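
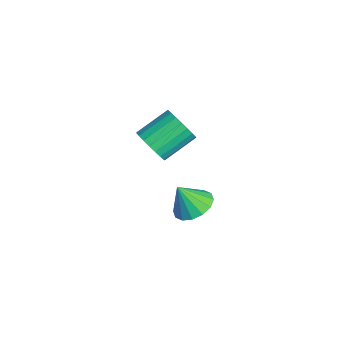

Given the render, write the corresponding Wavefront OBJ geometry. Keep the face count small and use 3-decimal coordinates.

v 1.59 2.165 1.958
v 2.339 2.561 1.687
v 1.9 3.971 2.53
v 1.15 3.575 2.802
v 2.103 2.65 1.416
v 1.664 4.059 2.259
v 1.778 2.654 1.239
v 1.339 4.064 2.082
v 1.42 2.574 1.186
v 0.981 3.984 2.03
v 1.092 2.424 1.267
v 0.653 3.833 2.11
v 0.85 2.229 1.468
v 0.411 3.638 2.311
v 0.736 2.022 1.753
v 0.296 3.432 2.596
v 0.769 1.841 2.074
v 0.33 3.25 2.917
v 0.944 1.715 2.374
v 0.505 3.125 3.218
v 1.231 1.668 2.603
v 0.792 3.077 3.447
v 1.58 1.706 2.721
v 1.141 3.116 3.564
v 1.93 1.824 2.706
v 1.491 3.233 3.55
v 2.222 2.001 2.563
v 1.783 3.41 3.406
v 2.404 2.206 2.314
v 1.965 3.615 3.158
v 2.446 2.404 2.005
v 2.007 3.814 2.848
v 1.05 4.096 -2.903
v 1.748 3.472 -3.157
v 0.91 3.424 -1.637
v 1.988 3.85 -2.929
v 1.977 4.293 -2.695
v 1.718 4.684 -2.516
v 1.28 4.918 -2.441
v 0.78 4.931 -2.489
v 0.353 4.721 -2.649
v 0.113 4.343 -2.876
v 0.124 3.899 -3.111
v 0.383 3.508 -3.29
v 0.821 3.275 -3.365
v 1.321 3.261 -3.316
f 2 1 5
f 2 5 3
f 3 5 6
f 3 6 4
f 5 1 7
f 5 7 6
f 6 7 8
f 6 8 4
f 7 1 9
f 7 9 8
f 8 9 10
f 8 10 4
f 9 1 11
f 9 11 10
f 10 11 12
f 10 12 4
f 11 1 13
f 11 13 12
f 12 13 14
f 12 14 4
f 13 1 15
f 13 15 14
f 14 15 16
f 14 16 4
f 15 1 17
f 15 17 16
f 16 17 18
f 16 18 4
f 17 1 19
f 17 19 18
f 18 19 20
f 18 20 4
f 19 1 21
f 19 21 20
f 20 21 22
f 20 22 4
f 21 1 23
f 21 23 22
f 22 23 24
f 22 24 4
f 23 1 25
f 23 25 24
f 24 25 26
f 24 26 4
f 25 1 27
f 25 27 26
f 26 27 28
f 26 28 4
f 27 1 29
f 27 29 28
f 28 29 30
f 28 30 4
f 29 1 31
f 29 31 30
f 30 31 32
f 30 32 4
f 31 1 2
f 31 2 32
f 32 2 3
f 32 3 4
f 34 33 36
f 34 36 35
f 36 33 37
f 36 37 35
f 37 33 38
f 37 38 35
f 38 33 39
f 38 39 35
f 39 33 40
f 39 40 35
f 40 33 41
f 40 41 35
f 41 33 42
f 41 42 35
f 42 33 43
f 42 43 35
f 43 33 44
f 43 44 35
f 44 33 45
f 44 45 35
f 45 33 46
f 45 46 35
f 46 33 34
f 46 34 35



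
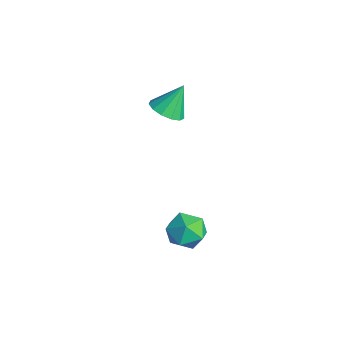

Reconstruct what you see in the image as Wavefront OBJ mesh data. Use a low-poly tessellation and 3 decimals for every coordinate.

v 0.057 -1.438 -1.892
v 0.692 -1.704 -2.297
v -0.692 -2.296 -2.503
v -0.057 -2.562 -2.908
v -0.116 -2.698 -2.123
v 0.348 -2.168 -1.745
v -0.348 -1.832 -3.055
v 0.116 -1.302 -2.677
v 0.442 -1.948 -3.016
v 0.585 -2.483 -2.44
v -0.585 -1.517 -2.36
v -0.442 -2.052 -1.784
v -2.84 -1.515 1.52
v -2.423 -1.05 1.252
v -2.92 -0.845 2.56
v -2.779 -0.944 1.156
v -3.154 -1.019 1.176
v -3.429 -1.252 1.305
v -3.518 -1.568 1.502
v -3.391 -1.868 1.705
v -3.09 -2.055 1.849
v -2.709 -2.071 1.888
v -2.37 -1.911 1.811
v -2.18 -1.624 1.641
v -2.2 -1.304 1.433
f 1 12 6
f 1 6 2
f 1 2 8
f 1 8 11
f 1 11 12
f 2 6 10
f 6 12 5
f 12 11 3
f 11 8 7
f 8 2 9
f 4 10 5
f 4 5 3
f 4 3 7
f 4 7 9
f 4 9 10
f 5 10 6
f 3 5 12
f 7 3 11
f 9 7 8
f 10 9 2
f 14 13 16
f 14 16 15
f 16 13 17
f 16 17 15
f 17 13 18
f 17 18 15
f 18 13 19
f 18 19 15
f 19 13 20
f 19 20 15
f 20 13 21
f 20 21 15
f 21 13 22
f 21 22 15
f 22 13 23
f 22 23 15
f 23 13 24
f 23 24 15
f 24 13 25
f 24 25 15
f 25 13 14
f 25 14 15



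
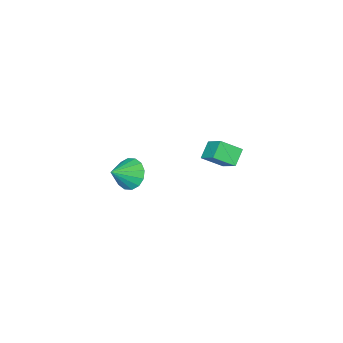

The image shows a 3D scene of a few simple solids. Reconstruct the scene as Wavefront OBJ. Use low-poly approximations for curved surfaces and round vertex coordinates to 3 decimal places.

v -3.562 -0.719 -3.61
v -4.431 -1.051 -2.884
v -3.227 0.588 -2.61
v -4.096 0.256 -1.884
v -2.644 -1.516 -2.876
v -3.513 -1.848 -2.15
v -2.309 -0.209 -1.876
v -3.178 -0.541 -1.15
v 3.238 -0.71 -0.382
v 3.786 -0.531 -1.211
v 4.502 -0.77 0.442
v 3.681 -0.058 -1.014
v 3.456 0.24 -0.648
v 3.174 0.283 -0.21
v 2.908 0.061 0.181
v 2.731 -0.368 0.422
v 2.689 -0.889 0.447
v 2.795 -1.361 0.251
v 3.019 -1.659 -0.116
v 3.302 -1.703 -0.553
v 3.568 -1.481 -0.945
v 3.745 -1.052 -1.185
f 2 4 1
f 5 2 1
f 1 4 3
f 3 5 1
f 2 8 4
f 6 2 5
f 6 8 2
f 4 8 3
f 7 5 3
f 3 8 7
f 7 6 5
f 8 6 7
f 10 9 12
f 10 12 11
f 12 9 13
f 12 13 11
f 13 9 14
f 13 14 11
f 14 9 15
f 14 15 11
f 15 9 16
f 15 16 11
f 16 9 17
f 16 17 11
f 17 9 18
f 17 18 11
f 18 9 19
f 18 19 11
f 19 9 20
f 19 20 11
f 20 9 21
f 20 21 11
f 21 9 22
f 21 22 11
f 22 9 10
f 22 10 11



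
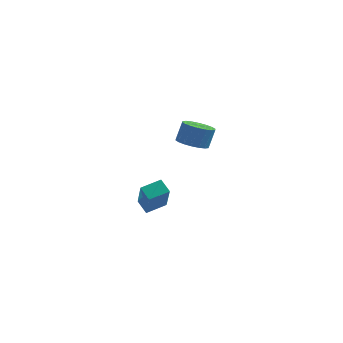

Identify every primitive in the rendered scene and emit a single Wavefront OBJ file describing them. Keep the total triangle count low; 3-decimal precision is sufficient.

v 1.319 3.249 -3.342
v 1.919 3.829 -3.73
v 2.181 4.31 -2.606
v 1.581 3.731 -2.218
v 1.569 4.041 -3.739
v 1.831 4.522 -2.615
v 1.169 4.096 -3.669
v 1.431 4.577 -2.546
v 0.799 3.983 -3.535
v 1.061 4.465 -2.411
v 0.532 3.725 -3.363
v 0.794 4.207 -2.239
v 0.421 3.373 -3.186
v 0.682 3.854 -2.062
v 0.488 2.996 -3.04
v 0.749 3.478 -1.916
v 0.719 2.67 -2.954
v 0.981 3.151 -1.83
v 1.069 2.458 -2.945
v 1.331 2.939 -1.821
v 1.469 2.403 -3.014
v 1.731 2.884 -1.891
v 1.839 2.515 -3.149
v 2.101 2.997 -2.025
v 2.106 2.773 -3.321
v 2.368 3.255 -2.197
v 2.218 3.126 -3.498
v 2.479 3.607 -2.374
v 2.151 3.502 -3.644
v 2.412 3.984 -2.52
v 0.242 -2.872 -4.812
v 0.651 -3.982 -3.016
v -0.306 -2.36 -4.37
v 0.104 -3.469 -2.575
v 1.116 -2.151 -4.565
v 1.526 -3.26 -2.77
v 0.569 -1.638 -4.124
v 0.978 -2.748 -2.328
f 2 1 5
f 2 5 3
f 3 5 6
f 3 6 4
f 5 1 7
f 5 7 6
f 6 7 8
f 6 8 4
f 7 1 9
f 7 9 8
f 8 9 10
f 8 10 4
f 9 1 11
f 9 11 10
f 10 11 12
f 10 12 4
f 11 1 13
f 11 13 12
f 12 13 14
f 12 14 4
f 13 1 15
f 13 15 14
f 14 15 16
f 14 16 4
f 15 1 17
f 15 17 16
f 16 17 18
f 16 18 4
f 17 1 19
f 17 19 18
f 18 19 20
f 18 20 4
f 19 1 21
f 19 21 20
f 20 21 22
f 20 22 4
f 21 1 23
f 21 23 22
f 22 23 24
f 22 24 4
f 23 1 25
f 23 25 24
f 24 25 26
f 24 26 4
f 25 1 27
f 25 27 26
f 26 27 28
f 26 28 4
f 27 1 29
f 27 29 28
f 28 29 30
f 28 30 4
f 29 1 2
f 29 2 30
f 30 2 3
f 30 3 4
f 32 34 31
f 35 32 31
f 31 34 33
f 33 35 31
f 32 38 34
f 36 32 35
f 36 38 32
f 34 38 33
f 37 35 33
f 33 38 37
f 37 36 35
f 38 36 37



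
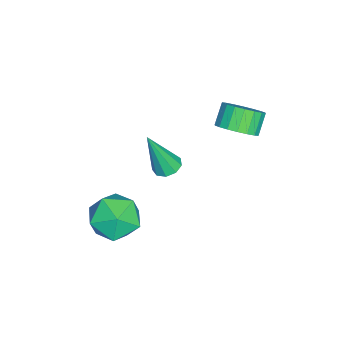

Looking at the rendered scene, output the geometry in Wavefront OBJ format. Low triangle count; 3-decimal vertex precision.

v -2.132 0.892 -0.09
v -1.578 1.413 0.353
v -2.294 1.529 1.112
v -2.848 1.008 0.67
v -1.776 1.667 0.128
v -2.491 1.782 0.888
v -2.044 1.766 -0.139
v -2.759 1.882 0.62
v -2.329 1.693 -0.397
v -3.045 1.809 0.363
v -2.576 1.461 -0.594
v -3.291 1.577 0.166
v -2.734 1.116 -0.691
v -3.45 1.232 0.068
v -2.774 0.727 -0.669
v -3.489 0.843 0.09
v -2.686 0.371 -0.532
v -3.402 0.487 0.227
v -2.489 0.118 -0.308
v -3.204 0.233 0.452
v -2.221 0.018 -0.04
v -2.936 0.134 0.719
v -1.935 0.091 0.217
v -2.651 0.207 0.977
v -1.689 0.323 0.414
v -2.404 0.439 1.174
v -1.53 0.668 0.512
v -2.246 0.784 1.271
v -1.491 1.057 0.49
v -2.206 1.173 1.249
v 0.106 -1.272 -0.625
v 0.693 -1.164 -0.691
v 0.454 -1.948 1.365
v 0.505 -0.83 -0.544
v 0.13 -0.703 -0.435
v -0.256 -0.841 -0.415
v -0.472 -1.181 -0.493
v -0.418 -1.563 -0.633
v -0.118 -1.809 -0.768
v 0.286 -1.803 -0.837
v 0.607 -1.548 -0.806
v 1.452 -2.239 -1.713
v 2.129 -1.799 -2.555
v 1.551 -3.941 -2.525
v 2.228 -3.501 -3.367
v 2.638 -3.596 -2.278
v 2.577 -2.544 -1.777
v 1.103 -3.196 -3.303
v 1.042 -2.144 -2.802
v 1.914 -2.39 -3.538
v 2.862 -2.637 -2.905
v 0.818 -3.103 -2.175
v 1.766 -3.35 -1.542
f 2 1 5
f 2 5 3
f 3 5 6
f 3 6 4
f 5 1 7
f 5 7 6
f 6 7 8
f 6 8 4
f 7 1 9
f 7 9 8
f 8 9 10
f 8 10 4
f 9 1 11
f 9 11 10
f 10 11 12
f 10 12 4
f 11 1 13
f 11 13 12
f 12 13 14
f 12 14 4
f 13 1 15
f 13 15 14
f 14 15 16
f 14 16 4
f 15 1 17
f 15 17 16
f 16 17 18
f 16 18 4
f 17 1 19
f 17 19 18
f 18 19 20
f 18 20 4
f 19 1 21
f 19 21 20
f 20 21 22
f 20 22 4
f 21 1 23
f 21 23 22
f 22 23 24
f 22 24 4
f 23 1 25
f 23 25 24
f 24 25 26
f 24 26 4
f 25 1 27
f 25 27 26
f 26 27 28
f 26 28 4
f 27 1 29
f 27 29 28
f 28 29 30
f 28 30 4
f 29 1 2
f 29 2 30
f 30 2 3
f 30 3 4
f 32 31 34
f 32 34 33
f 34 31 35
f 34 35 33
f 35 31 36
f 35 36 33
f 36 31 37
f 36 37 33
f 37 31 38
f 37 38 33
f 38 31 39
f 38 39 33
f 39 31 40
f 39 40 33
f 40 31 41
f 40 41 33
f 41 31 32
f 41 32 33
f 42 53 47
f 42 47 43
f 42 43 49
f 42 49 52
f 42 52 53
f 43 47 51
f 47 53 46
f 53 52 44
f 52 49 48
f 49 43 50
f 45 51 46
f 45 46 44
f 45 44 48
f 45 48 50
f 45 50 51
f 46 51 47
f 44 46 53
f 48 44 52
f 50 48 49
f 51 50 43



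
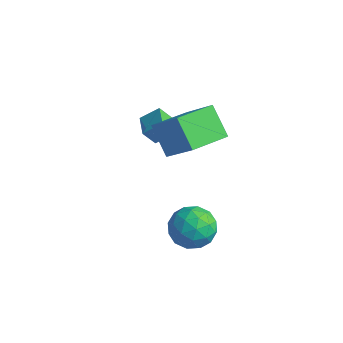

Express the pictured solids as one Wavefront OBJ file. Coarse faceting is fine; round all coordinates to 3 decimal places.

v -3.212 2.926 3.318
v -1.676 2.979 4.792
v -3.033 4.931 3.058
v -1.496 4.985 4.532
v -2.004 2.655 2.068
v -0.467 2.709 3.542
v -1.824 4.661 1.808
v -0.288 4.714 3.282
v 0.041 3.296 -0.937
v 0.959 2.696 -1.334
v -1.119 1.964 -1.606
v -0.201 1.364 -2.003
v -0.384 1.458 -0.854
v 0.333 2.281 -0.441
v -0.493 2.379 -2.499
v 0.224 3.202 -2.086
v 0.63 2.129 -2.3
v 0.697 1.56 -1.283
v -0.857 3.1 -1.657
v -0.79 2.531 -0.64
v 0.602 3.113 -1.077
v -0.762 1.547 -1.863
v -0.869 1.603 -1.188
v -0.329 1.249 -1.421
v 0.233 2.869 -0.552
v 0.773 2.516 -0.785
v -0.016 1.789 -0.503
v -0.933 2.144 -2.155
v -0.393 1.791 -2.388
v 0.169 3.411 -1.519
v 0.709 3.057 -1.752
v -0.144 2.871 -2.437
v 0.948 2.427 -1.878
v 0.266 1.644 -2.271
v 0.094 2.24 -2.563
v 0.516 2.724 -2.32
v 0.987 2.092 -1.28
v 0.306 1.309 -1.673
v 0.198 1.365 -0.998
v 0.619 1.849 -0.755
v 0.794 1.759 -1.847
v -0.466 3.351 -1.267
v -1.147 2.568 -1.66
v -0.779 2.811 -2.185
v -0.358 3.295 -1.942
v -0.426 3.016 -0.669
v -1.108 2.233 -1.062
v -0.676 1.936 -0.62
v -0.254 2.42 -0.377
v -0.954 2.901 -1.093
v -3.49 3.441 1.52
v -3.811 2.966 2.302
v -4.413 4.157 1.576
v -4.734 3.683 2.358
v -2.926 4.117 2.162
v -3.247 3.643 2.944
v -3.849 4.834 2.218
v -4.17 4.359 3
f 2 4 1
f 5 2 1
f 1 4 3
f 3 5 1
f 2 8 4
f 6 2 5
f 6 8 2
f 4 8 3
f 7 5 3
f 3 8 7
f 7 6 5
f 8 6 7
f 9 46 25
f 46 20 49
f 25 49 14
f 46 49 25
f 9 25 21
f 25 14 26
f 21 26 10
f 25 26 21
f 9 21 30
f 21 10 31
f 30 31 16
f 21 31 30
f 9 30 42
f 30 16 45
f 42 45 19
f 30 45 42
f 9 42 46
f 42 19 50
f 46 50 20
f 42 50 46
f 10 26 37
f 26 14 40
f 37 40 18
f 26 40 37
f 14 49 27
f 49 20 48
f 27 48 13
f 49 48 27
f 20 50 47
f 50 19 43
f 47 43 11
f 50 43 47
f 19 45 44
f 45 16 32
f 44 32 15
f 45 32 44
f 16 31 36
f 31 10 33
f 36 33 17
f 31 33 36
f 12 38 24
f 38 18 39
f 24 39 13
f 38 39 24
f 12 24 22
f 24 13 23
f 22 23 11
f 24 23 22
f 12 22 29
f 22 11 28
f 29 28 15
f 22 28 29
f 12 29 34
f 29 15 35
f 34 35 17
f 29 35 34
f 12 34 38
f 34 17 41
f 38 41 18
f 34 41 38
f 13 39 27
f 39 18 40
f 27 40 14
f 39 40 27
f 11 23 47
f 23 13 48
f 47 48 20
f 23 48 47
f 15 28 44
f 28 11 43
f 44 43 19
f 28 43 44
f 17 35 36
f 35 15 32
f 36 32 16
f 35 32 36
f 18 41 37
f 41 17 33
f 37 33 10
f 41 33 37
f 52 54 51
f 55 52 51
f 51 54 53
f 53 55 51
f 52 58 54
f 56 52 55
f 56 58 52
f 54 58 53
f 57 55 53
f 53 58 57
f 57 56 55
f 58 56 57



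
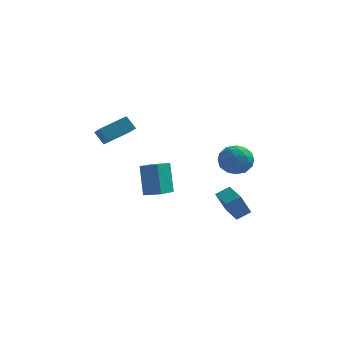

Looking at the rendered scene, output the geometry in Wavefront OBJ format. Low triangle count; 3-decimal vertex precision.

v -2.34 1.45 -2.248
v -2.661 2.196 -0.333
v -1.923 3.295 -2.897
v -2.244 4.041 -0.982
v -1.316 1.299 -2.018
v -1.637 2.045 -0.103
v -0.899 3.144 -2.667
v -1.22 3.89 -0.752
v -4.27 0.136 2.168
v -3.749 -1.047 2.95
v -4.838 0.393 2.937
v -4.317 -0.789 3.718
v -2.963 1.129 2.802
v -2.442 -0.053 3.583
v -3.531 1.387 3.57
v -3.01 0.204 4.352
v 2.496 -0.136 -2.229
v 1.981 -0.617 -0.86
v 3.226 0.281 -1.808
v 2.71 -0.2 -0.439
v 3.25 -1.32 -2.361
v 2.734 -1.801 -0.992
v 3.979 -0.903 -1.94
v 3.464 -1.384 -0.571
v 3.527 -1.933 2.681
v 4.149 -2.481 3.292
v 2.571 -3.279 2.448
v 3.193 -3.827 3.059
v 2.603 -3.083 3.459
v 3.194 -2.251 3.603
v 3.526 -3.509 2.137
v 4.117 -2.677 2.281
v 4.149 -3.455 2.956
v 3.579 -3.192 3.773
v 3.141 -2.568 1.967
v 2.571 -2.305 2.784
v 3.922 -2.089 3.007
v 2.798 -3.671 2.733
v 2.451 -3.234 2.968
v 2.817 -3.556 3.327
v 3.36 -1.954 3.19
v 3.726 -2.276 3.549
v 2.818 -2.63 3.647
v 2.994 -3.484 2.191
v 3.36 -3.806 2.55
v 3.903 -2.204 2.413
v 4.269 -2.526 2.772
v 3.902 -3.13 2.093
v 4.288 -2.984 3.169
v 3.726 -3.775 3.032
v 3.921 -3.588 2.49
v 4.268 -3.099 2.575
v 3.952 -2.829 3.649
v 3.391 -3.62 3.512
v 3.044 -3.183 3.747
v 3.391 -2.694 3.832
v 3.952 -3.401 3.451
v 3.329 -2.14 2.228
v 2.768 -2.931 2.091
v 3.329 -3.066 1.908
v 3.676 -2.577 1.993
v 2.994 -1.985 2.708
v 2.432 -2.776 2.571
v 2.452 -2.661 3.165
v 2.799 -2.172 3.25
v 2.768 -2.359 2.289
f 2 4 1
f 5 2 1
f 1 4 3
f 3 5 1
f 2 8 4
f 6 2 5
f 6 8 2
f 4 8 3
f 7 5 3
f 3 8 7
f 7 6 5
f 8 6 7
f 10 12 9
f 13 10 9
f 9 12 11
f 11 13 9
f 10 16 12
f 14 10 13
f 14 16 10
f 12 16 11
f 15 13 11
f 11 16 15
f 15 14 13
f 16 14 15
f 18 20 17
f 21 18 17
f 17 20 19
f 19 21 17
f 18 24 20
f 22 18 21
f 22 24 18
f 20 24 19
f 23 21 19
f 19 24 23
f 23 22 21
f 24 22 23
f 25 62 41
f 62 36 65
f 41 65 30
f 62 65 41
f 25 41 37
f 41 30 42
f 37 42 26
f 41 42 37
f 25 37 46
f 37 26 47
f 46 47 32
f 37 47 46
f 25 46 58
f 46 32 61
f 58 61 35
f 46 61 58
f 25 58 62
f 58 35 66
f 62 66 36
f 58 66 62
f 26 42 53
f 42 30 56
f 53 56 34
f 42 56 53
f 30 65 43
f 65 36 64
f 43 64 29
f 65 64 43
f 36 66 63
f 66 35 59
f 63 59 27
f 66 59 63
f 35 61 60
f 61 32 48
f 60 48 31
f 61 48 60
f 32 47 52
f 47 26 49
f 52 49 33
f 47 49 52
f 28 54 40
f 54 34 55
f 40 55 29
f 54 55 40
f 28 40 38
f 40 29 39
f 38 39 27
f 40 39 38
f 28 38 45
f 38 27 44
f 45 44 31
f 38 44 45
f 28 45 50
f 45 31 51
f 50 51 33
f 45 51 50
f 28 50 54
f 50 33 57
f 54 57 34
f 50 57 54
f 29 55 43
f 55 34 56
f 43 56 30
f 55 56 43
f 27 39 63
f 39 29 64
f 63 64 36
f 39 64 63
f 31 44 60
f 44 27 59
f 60 59 35
f 44 59 60
f 33 51 52
f 51 31 48
f 52 48 32
f 51 48 52
f 34 57 53
f 57 33 49
f 53 49 26
f 57 49 53



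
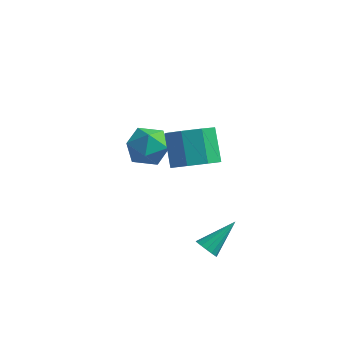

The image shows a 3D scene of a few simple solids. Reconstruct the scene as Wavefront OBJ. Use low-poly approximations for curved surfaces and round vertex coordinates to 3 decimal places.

v 3.302 -2.989 -0.959
v 3.596 -2.836 -1.347
v 3.938 -1.831 -0.021
v 3.374 -2.695 -1.37
v 3.132 -2.633 -1.283
v 2.936 -2.667 -1.109
v 2.839 -2.786 -0.895
v 2.865 -2.96 -0.698
v 3.009 -3.142 -0.571
v 3.231 -3.283 -0.548
v 3.472 -3.344 -0.636
v 3.668 -3.311 -0.81
v 3.766 -3.191 -1.023
v 3.74 -3.017 -1.22
v -1.473 0.015 1.238
v -0.903 0.816 1.339
v -0.237 -0.916 1.641
v 0.333 -0.115 1.742
v -0.399 -0.284 2.384
v -1.163 0.291 2.135
v 0.023 -0.391 0.845
v -0.741 0.184 0.596
v 0.022 0.565 1.096
v -0.239 0.631 2.047
v -0.901 -0.731 0.933
v -1.162 -0.665 1.884
v 2.547 -2.33 3.105
v 3.444 -2.077 3.406
v 2.831 -1.316 4.596
v 1.933 -1.57 4.295
v 3.148 -1.576 2.933
v 2.535 -0.815 4.123
v 2.5 -1.517 2.561
v 1.886 -0.756 3.751
v 1.879 -1.934 2.507
v 1.265 -1.173 3.698
v 1.649 -2.584 2.804
v 1.036 -1.823 3.994
v 1.945 -3.085 3.277
v 1.332 -2.324 4.467
v 2.594 -3.144 3.649
v 1.98 -2.383 4.839
v 3.215 -2.727 3.702
v 2.601 -1.966 4.893
f 2 1 4
f 2 4 3
f 4 1 5
f 4 5 3
f 5 1 6
f 5 6 3
f 6 1 7
f 6 7 3
f 7 1 8
f 7 8 3
f 8 1 9
f 8 9 3
f 9 1 10
f 9 10 3
f 10 1 11
f 10 11 3
f 11 1 12
f 11 12 3
f 12 1 13
f 12 13 3
f 13 1 14
f 13 14 3
f 14 1 2
f 14 2 3
f 15 26 20
f 15 20 16
f 15 16 22
f 15 22 25
f 15 25 26
f 16 20 24
f 20 26 19
f 26 25 17
f 25 22 21
f 22 16 23
f 18 24 19
f 18 19 17
f 18 17 21
f 18 21 23
f 18 23 24
f 19 24 20
f 17 19 26
f 21 17 25
f 23 21 22
f 24 23 16
f 28 27 31
f 28 31 29
f 29 31 32
f 29 32 30
f 31 27 33
f 31 33 32
f 32 33 34
f 32 34 30
f 33 27 35
f 33 35 34
f 34 35 36
f 34 36 30
f 35 27 37
f 35 37 36
f 36 37 38
f 36 38 30
f 37 27 39
f 37 39 38
f 38 39 40
f 38 40 30
f 39 27 41
f 39 41 40
f 40 41 42
f 40 42 30
f 41 27 43
f 41 43 42
f 42 43 44
f 42 44 30
f 43 27 28
f 43 28 44
f 44 28 29
f 44 29 30



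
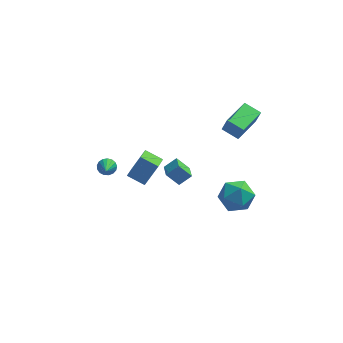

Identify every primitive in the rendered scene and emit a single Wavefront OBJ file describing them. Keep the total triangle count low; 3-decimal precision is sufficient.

v -0.021 0.571 -0.315
v 0.621 0.806 0.224
v -0.157 1.387 -0.51
v 0.485 1.622 0.029
v 0.655 0.498 -1.089
v 1.297 0.733 -0.55
v 0.519 1.314 -1.284
v 1.161 1.549 -0.745
v 2.643 0.587 -2.173
v 3.29 1.413 -2.102
v 3.93 -0.453 -1.778
v 4.577 0.373 -1.707
v 3.818 0.237 -0.992
v 3.022 0.88 -1.237
v 4.198 0.08 -2.643
v 3.402 0.723 -2.888
v 4.25 1.1 -2.393
v 4.015 1.197 -1.373
v 3.205 -0.237 -2.507
v 2.97 -0.14 -1.487
v -1.871 -1.457 1.757
v -1.198 -1.239 3.114
v -1.674 -0.683 1.534
v -1.001 -0.464 2.891
v -0.979 -1.796 1.369
v -0.306 -1.577 2.726
v -0.782 -1.021 1.146
v -0.109 -0.803 2.503
v -3.291 3.587 -2.988
v -2.753 3.62 -2.955
v -3.269 2.673 -2.412
v -2.836 3.749 -2.747
v -3.023 3.841 -2.594
v -3.271 3.875 -2.531
v -3.524 3.842 -2.573
v -3.724 3.751 -2.71
v -3.824 3.623 -2.91
v -3.803 3.486 -3.128
v -3.664 3.372 -3.314
v -3.44 3.308 -3.425
v -3.181 3.307 -3.436
v -2.948 3.371 -3.344
v -2.794 3.484 -3.171
v 2.778 2.377 1.863
v 3.039 2.29 2.73
v 3.67 3.983 1.755
v 3.931 3.896 2.623
v 3.629 1.884 1.557
v 3.89 1.797 2.425
v 4.521 3.49 1.45
v 4.782 3.403 2.317
f 2 4 1
f 5 2 1
f 1 4 3
f 3 5 1
f 2 8 4
f 6 2 5
f 6 8 2
f 4 8 3
f 7 5 3
f 3 8 7
f 7 6 5
f 8 6 7
f 9 20 14
f 9 14 10
f 9 10 16
f 9 16 19
f 9 19 20
f 10 14 18
f 14 20 13
f 20 19 11
f 19 16 15
f 16 10 17
f 12 18 13
f 12 13 11
f 12 11 15
f 12 15 17
f 12 17 18
f 13 18 14
f 11 13 20
f 15 11 19
f 17 15 16
f 18 17 10
f 22 24 21
f 25 22 21
f 21 24 23
f 23 25 21
f 22 28 24
f 26 22 25
f 26 28 22
f 24 28 23
f 27 25 23
f 23 28 27
f 27 26 25
f 28 26 27
f 30 29 32
f 30 32 31
f 32 29 33
f 32 33 31
f 33 29 34
f 33 34 31
f 34 29 35
f 34 35 31
f 35 29 36
f 35 36 31
f 36 29 37
f 36 37 31
f 37 29 38
f 37 38 31
f 38 29 39
f 38 39 31
f 39 29 40
f 39 40 31
f 40 29 41
f 40 41 31
f 41 29 42
f 41 42 31
f 42 29 43
f 42 43 31
f 43 29 30
f 43 30 31
f 45 47 44
f 48 45 44
f 44 47 46
f 46 48 44
f 45 51 47
f 49 45 48
f 49 51 45
f 47 51 46
f 50 48 46
f 46 51 50
f 50 49 48
f 51 49 50



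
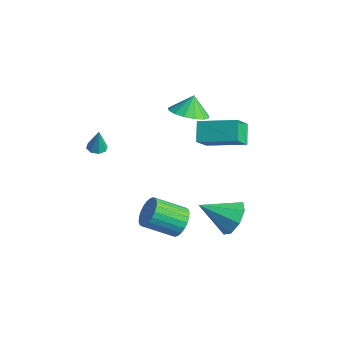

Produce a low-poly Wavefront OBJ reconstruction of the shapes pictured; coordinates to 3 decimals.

v 0.584 1.116 1.986
v -0.155 1.719 2.762
v 0.228 2.026 0.941
v -0.51 2.629 1.718
v 2.21 2.391 2.542
v 1.472 2.994 3.319
v 1.855 3.301 1.498
v 1.116 3.904 2.274
v -1.069 1.906 2.676
v -0.022 2.083 2.802
v -1.271 2.394 3.664
v -0.213 2.533 2.541
v -0.634 2.814 2.316
v -1.171 2.852 2.187
v -1.681 2.637 2.19
v -2.027 2.225 2.323
v -2.117 1.728 2.55
v -1.926 1.279 2.812
v -1.505 0.997 3.037
v -0.967 0.959 3.165
v -0.457 1.175 3.163
v -0.111 1.586 3.03
v 2.071 2.36 -3.801
v 2.975 2.025 -3.315
v 0.989 0.98 -2.739
v 2.602 2.636 -2.902
v 1.918 3.085 -3.015
v 1.323 3.11 -3.589
v 1.167 2.695 -4.287
v 1.54 2.084 -4.7
v 2.225 1.635 -4.586
v 2.819 1.61 -4.013
v 0.754 0.012 -3.766
v 0.992 0.4 -2.989
v 0.085 -0.944 -2.038
v -0.154 -1.332 -2.814
v 0.686 0.56 -3.055
v -0.221 -0.784 -2.104
v 0.391 0.637 -3.229
v -0.516 -0.707 -2.278
v 0.151 0.618 -3.484
v -0.757 -0.726 -2.533
v 0.002 0.507 -3.782
v -0.905 -0.837 -2.831
v -0.032 0.321 -4.078
v -0.939 -1.023 -3.127
v 0.054 0.088 -4.326
v -0.853 -1.256 -3.375
v 0.246 -0.157 -4.489
v -0.661 -1.501 -3.538
v 0.515 -0.376 -4.542
v -0.392 -1.72 -3.591
v 0.821 -0.536 -4.476
v -0.086 -1.88 -3.525
v 1.116 -0.613 -4.302
v 0.209 -1.957 -3.351
v 1.357 -0.594 -4.047
v 0.449 -1.938 -3.096
v 1.505 -0.483 -3.749
v 0.598 -1.827 -2.798
v 1.539 -0.297 -3.453
v 0.632 -1.641 -2.502
v 1.453 -0.064 -3.205
v 0.546 -1.408 -2.254
v 1.261 0.181 -3.042
v 0.354 -1.163 -2.091
v -3.364 -2.1 0.445
v -2.872 -2.318 0.399
v -3.216 -2.04 1.755
v -2.865 -1.905 0.379
v -3.15 -1.606 0.398
v -3.561 -1.597 0.444
v -3.856 -1.882 0.491
v -3.864 -2.295 0.51
v -3.579 -2.593 0.492
v -3.168 -2.603 0.446
f 2 4 1
f 5 2 1
f 1 4 3
f 3 5 1
f 2 8 4
f 6 2 5
f 6 8 2
f 4 8 3
f 7 5 3
f 3 8 7
f 7 6 5
f 8 6 7
f 10 9 12
f 10 12 11
f 12 9 13
f 12 13 11
f 13 9 14
f 13 14 11
f 14 9 15
f 14 15 11
f 15 9 16
f 15 16 11
f 16 9 17
f 16 17 11
f 17 9 18
f 17 18 11
f 18 9 19
f 18 19 11
f 19 9 20
f 19 20 11
f 20 9 21
f 20 21 11
f 21 9 22
f 21 22 11
f 22 9 10
f 22 10 11
f 24 23 26
f 24 26 25
f 26 23 27
f 26 27 25
f 27 23 28
f 27 28 25
f 28 23 29
f 28 29 25
f 29 23 30
f 29 30 25
f 30 23 31
f 30 31 25
f 31 23 32
f 31 32 25
f 32 23 24
f 32 24 25
f 34 33 37
f 34 37 35
f 35 37 38
f 35 38 36
f 37 33 39
f 37 39 38
f 38 39 40
f 38 40 36
f 39 33 41
f 39 41 40
f 40 41 42
f 40 42 36
f 41 33 43
f 41 43 42
f 42 43 44
f 42 44 36
f 43 33 45
f 43 45 44
f 44 45 46
f 44 46 36
f 45 33 47
f 45 47 46
f 46 47 48
f 46 48 36
f 47 33 49
f 47 49 48
f 48 49 50
f 48 50 36
f 49 33 51
f 49 51 50
f 50 51 52
f 50 52 36
f 51 33 53
f 51 53 52
f 52 53 54
f 52 54 36
f 53 33 55
f 53 55 54
f 54 55 56
f 54 56 36
f 55 33 57
f 55 57 56
f 56 57 58
f 56 58 36
f 57 33 59
f 57 59 58
f 58 59 60
f 58 60 36
f 59 33 61
f 59 61 60
f 60 61 62
f 60 62 36
f 61 33 63
f 61 63 62
f 62 63 64
f 62 64 36
f 63 33 65
f 63 65 64
f 64 65 66
f 64 66 36
f 65 33 34
f 65 34 66
f 66 34 35
f 66 35 36
f 68 67 70
f 68 70 69
f 70 67 71
f 70 71 69
f 71 67 72
f 71 72 69
f 72 67 73
f 72 73 69
f 73 67 74
f 73 74 69
f 74 67 75
f 74 75 69
f 75 67 76
f 75 76 69
f 76 67 68
f 76 68 69



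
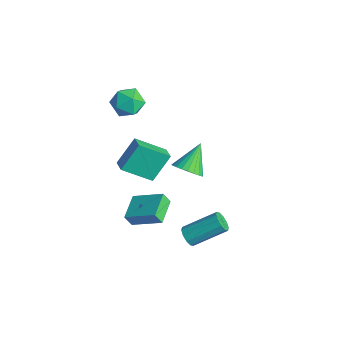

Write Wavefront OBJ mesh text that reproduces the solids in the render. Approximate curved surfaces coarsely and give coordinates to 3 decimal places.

v -2.144 -2.675 -0.696
v -2.309 -1.456 0.765
v -1.413 -1.115 -1.915
v -1.578 0.104 -0.455
v -1.322 -2.864 -0.445
v -1.487 -1.645 1.015
v -0.591 -1.304 -1.665
v -0.756 -0.085 -0.204
v 3.417 -1.443 -2.83
v 3.633 -1.178 -3.371
v 4.318 0.549 -2.25
v 4.103 0.283 -1.71
v 3.258 -1.063 -3.32
v 3.944 0.664 -2.199
v 2.944 -1.093 -3.081
v 3.63 0.634 -1.96
v 2.811 -1.257 -2.747
v 3.496 0.47 -1.626
v 2.909 -1.492 -2.444
v 3.595 0.235 -1.323
v 3.202 -1.709 -2.29
v 3.887 0.018 -1.169
v 3.576 -1.824 -2.341
v 4.262 -0.097 -1.22
v 3.89 -1.794 -2.58
v 4.576 -0.067 -1.459
v 4.024 -1.63 -2.914
v 4.709 0.097 -1.793
v 3.925 -1.395 -3.217
v 4.611 0.332 -2.096
v 0.085 -3.018 -4.226
v -0.118 -3.358 -3.508
v -1.04 -1.862 -3.997
v -1.244 -2.202 -3.279
v 1.444 -1.878 -3.301
v 1.24 -2.218 -2.583
v 0.318 -0.722 -3.072
v 0.115 -1.062 -2.354
v -1.638 1.478 -3.28
v -1.04 1.162 -2.599
v -2.362 2.782 -2.04
v -0.833 1.43 -2.76
v -0.748 1.705 -2.999
v -0.799 1.946 -3.282
v -0.978 2.115 -3.564
v -1.257 2.188 -3.803
v -1.594 2.152 -3.963
v -1.938 2.014 -4.018
v -2.236 1.794 -3.962
v -2.443 1.526 -3.801
v -2.527 1.251 -3.561
v -2.476 1.011 -3.279
v -2.297 0.841 -2.997
v -2.018 0.769 -2.757
v -1.681 0.804 -2.598
v -1.338 0.943 -2.542
v -4.347 -1.133 3.195
v -3.745 -0.406 2.731
v -2.995 -2.154 3.349
v -2.393 -1.427 2.885
v -2.781 -1.254 3.847
v -3.616 -0.623 3.752
v -3.124 -1.937 2.328
v -3.959 -1.306 2.233
v -2.989 -0.903 2.196
v -2.777 -0.481 3.135
v -3.963 -2.079 2.945
v -3.751 -1.657 3.884
f 2 4 1
f 5 2 1
f 1 4 3
f 3 5 1
f 2 8 4
f 6 2 5
f 6 8 2
f 4 8 3
f 7 5 3
f 3 8 7
f 7 6 5
f 8 6 7
f 10 9 13
f 10 13 11
f 11 13 14
f 11 14 12
f 13 9 15
f 13 15 14
f 14 15 16
f 14 16 12
f 15 9 17
f 15 17 16
f 16 17 18
f 16 18 12
f 17 9 19
f 17 19 18
f 18 19 20
f 18 20 12
f 19 9 21
f 19 21 20
f 20 21 22
f 20 22 12
f 21 9 23
f 21 23 22
f 22 23 24
f 22 24 12
f 23 9 25
f 23 25 24
f 24 25 26
f 24 26 12
f 25 9 27
f 25 27 26
f 26 27 28
f 26 28 12
f 27 9 29
f 27 29 28
f 28 29 30
f 28 30 12
f 29 9 10
f 29 10 30
f 30 10 11
f 30 11 12
f 32 34 31
f 35 32 31
f 31 34 33
f 33 35 31
f 32 38 34
f 36 32 35
f 36 38 32
f 34 38 33
f 37 35 33
f 33 38 37
f 37 36 35
f 38 36 37
f 40 39 42
f 40 42 41
f 42 39 43
f 42 43 41
f 43 39 44
f 43 44 41
f 44 39 45
f 44 45 41
f 45 39 46
f 45 46 41
f 46 39 47
f 46 47 41
f 47 39 48
f 47 48 41
f 48 39 49
f 48 49 41
f 49 39 50
f 49 50 41
f 50 39 51
f 50 51 41
f 51 39 52
f 51 52 41
f 52 39 53
f 52 53 41
f 53 39 54
f 53 54 41
f 54 39 55
f 54 55 41
f 55 39 56
f 55 56 41
f 56 39 40
f 56 40 41
f 57 68 62
f 57 62 58
f 57 58 64
f 57 64 67
f 57 67 68
f 58 62 66
f 62 68 61
f 68 67 59
f 67 64 63
f 64 58 65
f 60 66 61
f 60 61 59
f 60 59 63
f 60 63 65
f 60 65 66
f 61 66 62
f 59 61 68
f 63 59 67
f 65 63 64
f 66 65 58



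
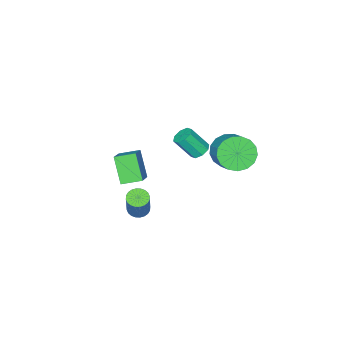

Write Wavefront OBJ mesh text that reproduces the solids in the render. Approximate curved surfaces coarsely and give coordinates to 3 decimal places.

v 0.847 -1.14 -4.273
v 1.16 -0.732 -4.519
v 1.685 -0.251 -3.053
v 1.373 -0.66 -2.807
v 0.967 -0.625 -4.485
v 1.493 -0.144 -3.019
v 0.757 -0.597 -4.419
v 1.282 -0.116 -2.953
v 0.56 -0.651 -4.331
v 1.086 -0.171 -2.864
v 0.407 -0.78 -4.234
v 0.933 -0.299 -2.767
v 0.321 -0.964 -4.142
v 0.847 -0.483 -2.676
v 0.315 -1.175 -4.071
v 0.841 -0.694 -2.605
v 0.39 -1.38 -4.031
v 0.916 -0.899 -2.565
v 0.535 -1.549 -4.027
v 1.06 -1.068 -2.561
v 0.727 -1.656 -4.061
v 1.253 -1.175 -2.595
v 0.938 -1.684 -4.127
v 1.463 -1.203 -2.661
v 1.134 -1.629 -4.216
v 1.66 -1.149 -2.749
v 1.287 -1.501 -4.313
v 1.813 -1.02 -2.846
v 1.373 -1.317 -4.404
v 1.899 -0.836 -2.938
v 1.379 -1.106 -4.475
v 1.905 -0.625 -3.009
v 1.304 -0.901 -4.515
v 1.83 -0.42 -3.049
v -0.676 -2.012 -3.357
v -1.093 -2.868 -2.047
v 0.333 -1.341 -2.598
v -0.084 -2.197 -1.288
v 0.044 -2.783 -3.632
v -0.373 -3.639 -2.322
v 1.053 -2.112 -2.873
v 0.636 -2.968 -1.563
v -0.125 1.943 1.285
v 0.181 2.373 1.398
v 0.691 1.728 2.469
v 0.385 1.297 2.355
v -0.189 2.388 1.584
v 0.322 1.743 2.654
v -0.521 2.142 1.594
v -0.01 1.497 2.664
v -0.621 1.779 1.423
v -0.111 1.134 2.493
v -0.431 1.512 1.171
v 0.079 0.867 2.242
v -0.062 1.497 0.986
v 0.449 0.852 2.056
v 0.27 1.743 0.976
v 0.781 1.098 2.046
v 0.371 2.106 1.147
v 0.881 1.461 2.217
v -1.511 2.546 0.766
v -1.134 2.936 -0.038
v -0.451 3.984 0.79
v -0.829 3.594 1.594
v -1.538 3.159 0.014
v -0.856 4.206 0.843
v -1.936 3.241 0.238
v -1.254 4.288 1.067
v -2.237 3.164 0.583
v -1.554 4.211 1.412
v -2.372 2.945 0.97
v -1.689 3.992 1.799
v -2.309 2.635 1.31
v -1.626 3.683 2.139
v -2.064 2.305 1.526
v -1.381 3.352 2.354
v -1.692 2.03 1.567
v -1.009 3.077 2.396
v -1.279 1.873 1.424
v -0.596 2.921 2.253
v -0.919 1.871 1.131
v -0.236 2.918 1.96
v -0.695 2.023 0.754
v -0.012 3.071 1.583
v -0.658 2.295 0.38
v 0.025 3.343 1.208
v -0.816 2.625 0.094
v -0.133 3.672 0.922
f 2 1 5
f 2 5 3
f 3 5 6
f 3 6 4
f 5 1 7
f 5 7 6
f 6 7 8
f 6 8 4
f 7 1 9
f 7 9 8
f 8 9 10
f 8 10 4
f 9 1 11
f 9 11 10
f 10 11 12
f 10 12 4
f 11 1 13
f 11 13 12
f 12 13 14
f 12 14 4
f 13 1 15
f 13 15 14
f 14 15 16
f 14 16 4
f 15 1 17
f 15 17 16
f 16 17 18
f 16 18 4
f 17 1 19
f 17 19 18
f 18 19 20
f 18 20 4
f 19 1 21
f 19 21 20
f 20 21 22
f 20 22 4
f 21 1 23
f 21 23 22
f 22 23 24
f 22 24 4
f 23 1 25
f 23 25 24
f 24 25 26
f 24 26 4
f 25 1 27
f 25 27 26
f 26 27 28
f 26 28 4
f 27 1 29
f 27 29 28
f 28 29 30
f 28 30 4
f 29 1 31
f 29 31 30
f 30 31 32
f 30 32 4
f 31 1 33
f 31 33 32
f 32 33 34
f 32 34 4
f 33 1 2
f 33 2 34
f 34 2 3
f 34 3 4
f 36 38 35
f 39 36 35
f 35 38 37
f 37 39 35
f 36 42 38
f 40 36 39
f 40 42 36
f 38 42 37
f 41 39 37
f 37 42 41
f 41 40 39
f 42 40 41
f 44 43 47
f 44 47 45
f 45 47 48
f 45 48 46
f 47 43 49
f 47 49 48
f 48 49 50
f 48 50 46
f 49 43 51
f 49 51 50
f 50 51 52
f 50 52 46
f 51 43 53
f 51 53 52
f 52 53 54
f 52 54 46
f 53 43 55
f 53 55 54
f 54 55 56
f 54 56 46
f 55 43 57
f 55 57 56
f 56 57 58
f 56 58 46
f 57 43 59
f 57 59 58
f 58 59 60
f 58 60 46
f 59 43 44
f 59 44 60
f 60 44 45
f 60 45 46
f 62 61 65
f 62 65 63
f 63 65 66
f 63 66 64
f 65 61 67
f 65 67 66
f 66 67 68
f 66 68 64
f 67 61 69
f 67 69 68
f 68 69 70
f 68 70 64
f 69 61 71
f 69 71 70
f 70 71 72
f 70 72 64
f 71 61 73
f 71 73 72
f 72 73 74
f 72 74 64
f 73 61 75
f 73 75 74
f 74 75 76
f 74 76 64
f 75 61 77
f 75 77 76
f 76 77 78
f 76 78 64
f 77 61 79
f 77 79 78
f 78 79 80
f 78 80 64
f 79 61 81
f 79 81 80
f 80 81 82
f 80 82 64
f 81 61 83
f 81 83 82
f 82 83 84
f 82 84 64
f 83 61 85
f 83 85 84
f 84 85 86
f 84 86 64
f 85 61 87
f 85 87 86
f 86 87 88
f 86 88 64
f 87 61 62
f 87 62 88
f 88 62 63
f 88 63 64



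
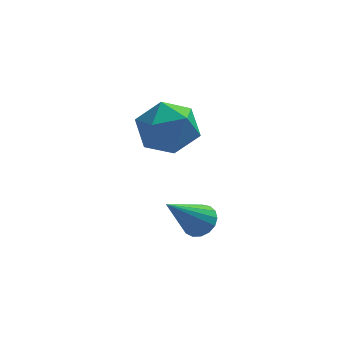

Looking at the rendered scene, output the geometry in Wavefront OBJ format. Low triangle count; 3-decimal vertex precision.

v 0.461 3.685 2.708
v 0.758 4.129 3.489
v 1.122 2.391 3.191
v 1.419 2.835 3.972
v 0.497 2.663 3.848
v 0.088 3.463 3.549
v 1.792 3.057 3.131
v 1.383 3.857 2.832
v 1.581 3.741 3.75
v 0.781 3.497 4.193
v 1.099 3.023 2.487
v 0.299 2.779 2.93
v 1.74 2.492 0.143
v 2.034 2.764 0.519
v 0.82 1.808 1.357
v 1.837 2.929 0.463
v 1.617 2.994 0.333
v 1.426 2.943 0.159
v 1.306 2.79 -0.018
v 1.286 2.568 -0.158
v 1.37 2.329 -0.23
v 1.538 2.127 -0.216
v 1.753 2.009 -0.119
v 1.965 2.002 0.037
v 2.125 2.107 0.217
v 2.197 2.3 0.381
v 2.164 2.537 0.49
f 1 12 6
f 1 6 2
f 1 2 8
f 1 8 11
f 1 11 12
f 2 6 10
f 6 12 5
f 12 11 3
f 11 8 7
f 8 2 9
f 4 10 5
f 4 5 3
f 4 3 7
f 4 7 9
f 4 9 10
f 5 10 6
f 3 5 12
f 7 3 11
f 9 7 8
f 10 9 2
f 14 13 16
f 14 16 15
f 16 13 17
f 16 17 15
f 17 13 18
f 17 18 15
f 18 13 19
f 18 19 15
f 19 13 20
f 19 20 15
f 20 13 21
f 20 21 15
f 21 13 22
f 21 22 15
f 22 13 23
f 22 23 15
f 23 13 24
f 23 24 15
f 24 13 25
f 24 25 15
f 25 13 26
f 25 26 15
f 26 13 27
f 26 27 15
f 27 13 14
f 27 14 15



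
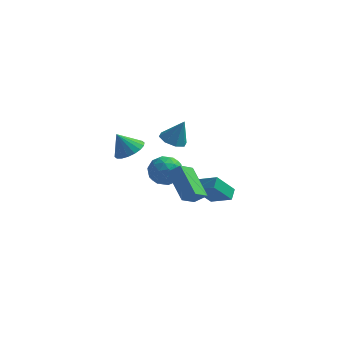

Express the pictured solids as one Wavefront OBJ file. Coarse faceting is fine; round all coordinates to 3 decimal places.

v 2.793 -3.262 1.561
v 3.504 -3.118 2.111
v 3.124 -2.124 0.835
v 3.835 -1.98 1.385
v 4.045 -4.46 0.255
v 4.756 -4.316 0.805
v 4.376 -3.322 -0.471
v 5.087 -3.178 0.079
v 3.65 1.914 -3.54
v 2.867 1.015 -2.191
v 3.603 2.624 -3.095
v 2.82 1.726 -1.746
v 4.98 1.634 -2.954
v 4.197 0.736 -1.605
v 4.933 2.345 -2.509
v 4.15 1.446 -1.16
v -0.127 4.86 -2.189
v 0.723 4.833 -2.941
v -0.423 3.067 -2.459
v 0.427 3.04 -3.211
v 0.649 3.197 -2.108
v 0.832 4.305 -1.942
v -0.532 3.595 -3.458
v -0.349 4.703 -3.292
v 0.473 4.051 -3.726
v 1.203 3.805 -2.891
v -0.903 4.095 -2.509
v -0.173 3.849 -1.674
v 0.324 5.004 -2.542
v -0.024 2.896 -2.858
v 0.107 2.988 -2.21
v 0.606 2.972 -2.652
v 0.388 4.694 -1.954
v 0.888 4.678 -2.396
v 0.844 3.716 -1.907
v -0.588 3.222 -3.004
v -0.088 3.206 -3.446
v -0.306 4.928 -2.748
v 0.193 4.912 -3.19
v -0.544 4.184 -3.493
v 0.677 4.528 -3.445
v 0.503 3.474 -3.603
v -0.061 3.8 -3.749
v 0.046 4.452 -3.651
v 1.106 4.384 -2.954
v 0.932 3.33 -3.113
v 1.062 3.422 -2.465
v 1.17 4.074 -2.367
v 0.959 3.924 -3.415
v -0.632 4.57 -2.287
v -0.806 3.516 -2.446
v -0.87 3.826 -3.033
v -0.762 4.478 -2.935
v -0.203 4.426 -1.797
v -0.377 3.372 -1.955
v 0.254 3.448 -1.749
v 0.361 4.1 -1.651
v -0.659 3.976 -1.985
v 0.308 -2.399 2.411
v 1.097 -2.806 2.775
v -0.368 -2.621 3.629
v 1.147 -2.394 2.878
v 1.03 -1.983 2.888
v 0.77 -1.655 2.804
v 0.419 -1.474 2.642
v 0.046 -1.476 2.434
v -0.276 -1.661 2.222
v -0.482 -1.992 2.047
v -0.531 -2.404 1.945
v -0.414 -2.814 1.934
v -0.154 -3.143 2.019
v 0.197 -3.324 2.181
v 0.57 -3.322 2.389
v 0.892 -3.137 2.601
v 1.527 1.332 1.517
v 2.208 1.749 1.172
v 2.173 1.508 3.003
v 1.714 2.163 1.338
v 1.11 2.09 1.608
v 0.75 1.573 1.826
v 0.846 0.915 1.862
v 1.34 0.502 1.696
v 1.944 0.574 1.425
v 2.304 1.091 1.208
f 2 4 1
f 5 2 1
f 1 4 3
f 3 5 1
f 2 8 4
f 6 2 5
f 6 8 2
f 4 8 3
f 7 5 3
f 3 8 7
f 7 6 5
f 8 6 7
f 10 12 9
f 13 10 9
f 9 12 11
f 11 13 9
f 10 16 12
f 14 10 13
f 14 16 10
f 12 16 11
f 15 13 11
f 11 16 15
f 15 14 13
f 16 14 15
f 17 54 33
f 54 28 57
f 33 57 22
f 54 57 33
f 17 33 29
f 33 22 34
f 29 34 18
f 33 34 29
f 17 29 38
f 29 18 39
f 38 39 24
f 29 39 38
f 17 38 50
f 38 24 53
f 50 53 27
f 38 53 50
f 17 50 54
f 50 27 58
f 54 58 28
f 50 58 54
f 18 34 45
f 34 22 48
f 45 48 26
f 34 48 45
f 22 57 35
f 57 28 56
f 35 56 21
f 57 56 35
f 28 58 55
f 58 27 51
f 55 51 19
f 58 51 55
f 27 53 52
f 53 24 40
f 52 40 23
f 53 40 52
f 24 39 44
f 39 18 41
f 44 41 25
f 39 41 44
f 20 46 32
f 46 26 47
f 32 47 21
f 46 47 32
f 20 32 30
f 32 21 31
f 30 31 19
f 32 31 30
f 20 30 37
f 30 19 36
f 37 36 23
f 30 36 37
f 20 37 42
f 37 23 43
f 42 43 25
f 37 43 42
f 20 42 46
f 42 25 49
f 46 49 26
f 42 49 46
f 21 47 35
f 47 26 48
f 35 48 22
f 47 48 35
f 19 31 55
f 31 21 56
f 55 56 28
f 31 56 55
f 23 36 52
f 36 19 51
f 52 51 27
f 36 51 52
f 25 43 44
f 43 23 40
f 44 40 24
f 43 40 44
f 26 49 45
f 49 25 41
f 45 41 18
f 49 41 45
f 60 59 62
f 60 62 61
f 62 59 63
f 62 63 61
f 63 59 64
f 63 64 61
f 64 59 65
f 64 65 61
f 65 59 66
f 65 66 61
f 66 59 67
f 66 67 61
f 67 59 68
f 67 68 61
f 68 59 69
f 68 69 61
f 69 59 70
f 69 70 61
f 70 59 71
f 70 71 61
f 71 59 72
f 71 72 61
f 72 59 73
f 72 73 61
f 73 59 74
f 73 74 61
f 74 59 60
f 74 60 61
f 76 75 78
f 76 78 77
f 78 75 79
f 78 79 77
f 79 75 80
f 79 80 77
f 80 75 81
f 80 81 77
f 81 75 82
f 81 82 77
f 82 75 83
f 82 83 77
f 83 75 84
f 83 84 77
f 84 75 76
f 84 76 77



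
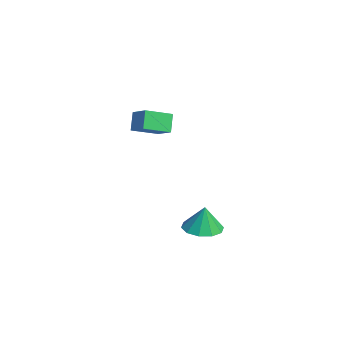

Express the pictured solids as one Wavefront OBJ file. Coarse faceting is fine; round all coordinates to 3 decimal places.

v -3.342 -4.368 2.082
v -3.969 -4.13 3.16
v -3.709 -2.795 1.521
v -4.336 -2.557 2.599
v -2.204 -3.903 2.641
v -2.831 -3.665 3.719
v -2.571 -2.33 2.08
v -3.198 -2.092 3.158
v 3.361 -1.934 -2.255
v 3.934 -2.873 -2.26
v 3.519 -1.846 -0.725
v 4.373 -2.358 -2.335
v 4.425 -1.682 -2.379
v 4.071 -1.102 -2.375
v 3.446 -0.839 -2.326
v 2.788 -0.995 -2.249
v 2.35 -1.509 -2.175
v 2.298 -2.185 -2.131
v 2.652 -2.765 -2.134
v 3.277 -3.028 -2.184
f 2 4 1
f 5 2 1
f 1 4 3
f 3 5 1
f 2 8 4
f 6 2 5
f 6 8 2
f 4 8 3
f 7 5 3
f 3 8 7
f 7 6 5
f 8 6 7
f 10 9 12
f 10 12 11
f 12 9 13
f 12 13 11
f 13 9 14
f 13 14 11
f 14 9 15
f 14 15 11
f 15 9 16
f 15 16 11
f 16 9 17
f 16 17 11
f 17 9 18
f 17 18 11
f 18 9 19
f 18 19 11
f 19 9 20
f 19 20 11
f 20 9 10
f 20 10 11



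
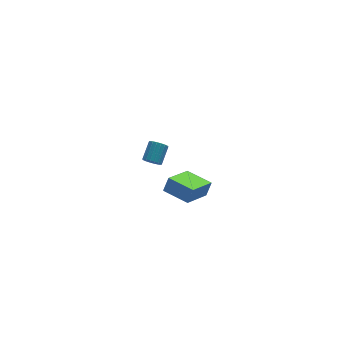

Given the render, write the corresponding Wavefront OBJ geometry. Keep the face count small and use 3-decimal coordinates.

v 0.687 0.751 -3.797
v 1.097 0.986 -2.961
v -0.272 2.152 -3.721
v 0.138 2.387 -2.885
v 2.242 1.873 -4.875
v 2.652 2.108 -4.039
v 1.283 3.274 -4.799
v 1.693 3.509 -3.963
v -2.085 -1.226 3.323
v -1.741 -1.174 2.909
v -1.092 -0.421 3.544
v -1.435 -0.474 3.957
v -1.902 -1 2.867
v -1.252 -0.247 3.502
v -2.099 -0.871 2.916
v -1.449 -0.118 3.551
v -2.293 -0.813 3.045
v -1.643 -0.06 3.68
v -2.446 -0.836 3.229
v -1.796 -0.083 3.864
v -2.527 -0.937 3.431
v -1.877 -0.184 4.066
v -2.521 -1.095 3.612
v -1.871 -0.342 4.247
v -2.428 -1.279 3.736
v -1.779 -0.526 4.371
v -2.268 -1.453 3.778
v -1.618 -0.7 4.413
v -2.071 -1.582 3.729
v -1.421 -0.829 4.364
v -1.877 -1.64 3.6
v -1.227 -0.887 4.235
v -1.724 -1.617 3.416
v -1.074 -0.864 4.051
v -1.643 -1.516 3.214
v -0.993 -0.763 3.849
v -1.649 -1.358 3.033
v -0.999 -0.605 3.668
f 2 4 1
f 5 2 1
f 1 4 3
f 3 5 1
f 2 8 4
f 6 2 5
f 6 8 2
f 4 8 3
f 7 5 3
f 3 8 7
f 7 6 5
f 8 6 7
f 10 9 13
f 10 13 11
f 11 13 14
f 11 14 12
f 13 9 15
f 13 15 14
f 14 15 16
f 14 16 12
f 15 9 17
f 15 17 16
f 16 17 18
f 16 18 12
f 17 9 19
f 17 19 18
f 18 19 20
f 18 20 12
f 19 9 21
f 19 21 20
f 20 21 22
f 20 22 12
f 21 9 23
f 21 23 22
f 22 23 24
f 22 24 12
f 23 9 25
f 23 25 24
f 24 25 26
f 24 26 12
f 25 9 27
f 25 27 26
f 26 27 28
f 26 28 12
f 27 9 29
f 27 29 28
f 28 29 30
f 28 30 12
f 29 9 31
f 29 31 30
f 30 31 32
f 30 32 12
f 31 9 33
f 31 33 32
f 32 33 34
f 32 34 12
f 33 9 35
f 33 35 34
f 34 35 36
f 34 36 12
f 35 9 37
f 35 37 36
f 36 37 38
f 36 38 12
f 37 9 10
f 37 10 38
f 38 10 11
f 38 11 12



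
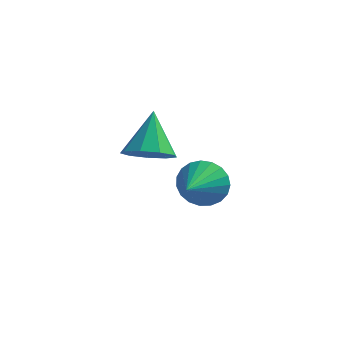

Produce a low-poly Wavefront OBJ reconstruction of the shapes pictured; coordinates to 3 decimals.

v 2.673 -0.792 3.461
v 3.003 -1.126 3.784
v 2.567 -0.088 4.299
v 3.223 -0.867 3.593
v 3.185 -0.572 3.34
v 2.907 -0.381 3.144
v 2.52 -0.382 3.096
v 2.205 -0.575 3.219
v 2.108 -0.87 3.455
v 2.276 -1.129 3.694
v 2.63 -1.23 3.824
v 3.249 1.2 1.454
v 3.484 0.969 0.953
v 3.171 0.18 1.886
v 3.688 1.012 1.09
v 3.816 1.087 1.291
v 3.846 1.181 1.52
v 3.772 1.279 1.738
v 3.609 1.363 1.906
v 3.383 1.419 1.996
v 3.134 1.437 1.993
v 2.905 1.414 1.897
v 2.736 1.354 1.723
v 2.655 1.267 1.504
v 2.678 1.169 1.276
v 2.799 1.076 1.078
v 2.998 1.004 0.946
v 3.24 0.966 0.901
f 2 1 4
f 2 4 3
f 4 1 5
f 4 5 3
f 5 1 6
f 5 6 3
f 6 1 7
f 6 7 3
f 7 1 8
f 7 8 3
f 8 1 9
f 8 9 3
f 9 1 10
f 9 10 3
f 10 1 11
f 10 11 3
f 11 1 2
f 11 2 3
f 13 12 15
f 13 15 14
f 15 12 16
f 15 16 14
f 16 12 17
f 16 17 14
f 17 12 18
f 17 18 14
f 18 12 19
f 18 19 14
f 19 12 20
f 19 20 14
f 20 12 21
f 20 21 14
f 21 12 22
f 21 22 14
f 22 12 23
f 22 23 14
f 23 12 24
f 23 24 14
f 24 12 25
f 24 25 14
f 25 12 26
f 25 26 14
f 26 12 27
f 26 27 14
f 27 12 28
f 27 28 14
f 28 12 13
f 28 13 14



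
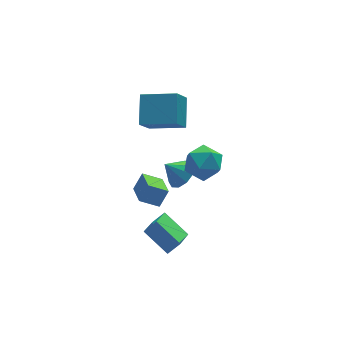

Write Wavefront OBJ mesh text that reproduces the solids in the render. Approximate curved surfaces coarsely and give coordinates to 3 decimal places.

v -3.734 -4.493 1.239
v -4.682 -4.168 1.783
v -3.547 -3.122 0.744
v -4.494 -2.796 1.289
v -3.166 -4.264 2.091
v -4.113 -3.938 2.636
v -2.978 -2.892 1.597
v -3.926 -2.567 2.141
v 0.736 0.837 -0.666
v 1.499 0.046 -1.088
v -0.699 -0.106 -1.492
v 0.064 -0.897 -1.914
v -0.151 -0.847 -0.758
v 0.735 -0.264 -0.247
v 0.065 0.204 -2.333
v 0.951 0.787 -1.822
v 1.084 -0.345 -2.119
v 0.951 -0.994 -1.145
v -0.151 0.934 -1.435
v -0.284 0.285 -0.461
v -2.705 -4.683 -2.323
v -3.506 -3.397 -1.408
v -3.386 -4.667 -2.942
v -4.187 -3.38 -2.027
v -1.773 -3.4 -3.313
v -2.574 -2.113 -2.398
v -2.454 -3.383 -3.932
v -3.255 -2.097 -3.017
v -0.358 1.177 -3.288
v 0.356 1.561 -2.754
v -1.222 1.483 -2.352
v 0.132 1.994 -3.102
v -0.279 2.116 -3.521
v -0.72 1.879 -3.851
v -1.023 1.374 -3.966
v -1.071 0.794 -3.822
v -0.847 0.361 -3.474
v -0.436 0.239 -3.054
v 0.005 0.476 -2.724
v 0.307 0.981 -2.609
v -1.403 -0.744 3.613
v -0.832 0.638 4.65
v -3.039 0.298 3.125
v -2.468 1.68 4.163
v -0.632 -0.12 2.357
v -0.061 1.262 3.395
v -2.268 0.922 1.87
v -1.697 2.304 2.907
f 2 4 1
f 5 2 1
f 1 4 3
f 3 5 1
f 2 8 4
f 6 2 5
f 6 8 2
f 4 8 3
f 7 5 3
f 3 8 7
f 7 6 5
f 8 6 7
f 9 20 14
f 9 14 10
f 9 10 16
f 9 16 19
f 9 19 20
f 10 14 18
f 14 20 13
f 20 19 11
f 19 16 15
f 16 10 17
f 12 18 13
f 12 13 11
f 12 11 15
f 12 15 17
f 12 17 18
f 13 18 14
f 11 13 20
f 15 11 19
f 17 15 16
f 18 17 10
f 22 24 21
f 25 22 21
f 21 24 23
f 23 25 21
f 22 28 24
f 26 22 25
f 26 28 22
f 24 28 23
f 27 25 23
f 23 28 27
f 27 26 25
f 28 26 27
f 30 29 32
f 30 32 31
f 32 29 33
f 32 33 31
f 33 29 34
f 33 34 31
f 34 29 35
f 34 35 31
f 35 29 36
f 35 36 31
f 36 29 37
f 36 37 31
f 37 29 38
f 37 38 31
f 38 29 39
f 38 39 31
f 39 29 40
f 39 40 31
f 40 29 30
f 40 30 31
f 42 44 41
f 45 42 41
f 41 44 43
f 43 45 41
f 42 48 44
f 46 42 45
f 46 48 42
f 44 48 43
f 47 45 43
f 43 48 47
f 47 46 45
f 48 46 47



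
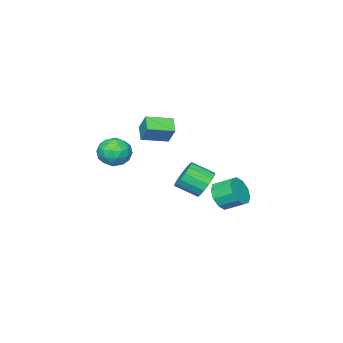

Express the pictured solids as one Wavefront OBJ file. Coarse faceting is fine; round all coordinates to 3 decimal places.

v -1.315 1.943 -0.601
v -0.425 2.266 -1.031
v 0.385 1.1 -0.229
v -0.505 0.777 0.201
v -0.47 2.548 -0.575
v 0.34 1.383 0.227
v -0.741 2.668 -0.126
v 0.069 1.503 0.676
v -1.167 2.594 0.196
v -0.357 1.429 0.998
v -1.632 2.345 0.304
v -0.822 1.18 1.106
v -2.012 1.989 0.17
v -1.202 0.823 0.972
v -2.205 1.62 -0.171
v -1.395 0.454 0.631
v -2.16 1.337 -0.627
v -1.35 0.172 0.175
v -1.889 1.217 -1.076
v -1.079 0.052 -0.274
v -1.463 1.291 -1.398
v -0.653 0.126 -0.596
v -0.998 1.54 -1.506
v -0.188 0.375 -0.704
v -0.618 1.897 -1.372
v 0.192 0.731 -0.57
v 1.099 -2.177 0.936
v 2.202 -2.526 0.921
v 0.638 -3.674 1.959
v 1.741 -4.023 1.944
v 1.442 -3.078 2.54
v 1.727 -2.152 1.907
v 1.113 -4.048 0.973
v 1.398 -3.122 0.34
v 2.21 -3.682 0.944
v 2.414 -3.083 1.912
v 0.426 -3.117 0.968
v 0.63 -2.518 1.936
v 1.691 -2.22 0.838
v 1.149 -3.98 2.042
v 0.974 -3.424 2.392
v 1.622 -3.63 2.383
v 1.412 -2 1.418
v 2.06 -2.206 1.409
v 1.613 -2.53 2.361
v 0.78 -3.994 1.471
v 1.428 -4.2 1.462
v 1.218 -2.57 0.497
v 1.866 -2.776 0.488
v 1.227 -3.67 0.519
v 2.344 -3.105 0.843
v 2.073 -3.985 1.445
v 1.704 -3.999 0.874
v 1.872 -3.456 0.502
v 2.463 -2.753 1.412
v 2.193 -3.633 2.014
v 2.017 -3.077 2.364
v 2.184 -2.533 1.992
v 2.468 -3.432 1.426
v 0.647 -2.567 0.866
v 0.377 -3.447 1.468
v 0.656 -3.667 0.888
v 0.823 -3.123 0.516
v 0.767 -2.215 1.435
v 0.496 -3.095 2.037
v 0.968 -2.744 2.378
v 1.136 -2.201 2.006
v 0.372 -2.768 1.454
v -2.82 -5.259 1.507
v -2.599 -4.456 2.743
v -4.32 -4.308 1.157
v -4.099 -3.505 2.393
v -2.161 -4.455 0.867
v -1.94 -3.652 2.103
v -3.661 -3.504 0.517
v -3.44 -2.701 1.753
v -1.326 3.116 -1.167
v -0.475 3.688 -1.474
v -0.964 4.776 -0.8
v -1.814 4.204 -0.493
v -0.946 3.76 -1.932
v -1.435 4.848 -1.259
v -1.562 3.586 -2.098
v -2.051 4.674 -1.425
v -2.088 3.233 -1.909
v -2.577 4.321 -1.235
v -2.322 2.834 -1.435
v -2.811 3.923 -0.762
v -2.176 2.544 -0.86
v -2.665 3.632 -0.186
v -1.705 2.472 -0.401
v -2.194 3.56 0.272
v -1.089 2.646 -0.235
v -1.578 3.734 0.438
v -0.563 2.999 -0.425
v -1.052 4.087 0.249
v -0.329 3.397 -0.898
v -0.818 4.486 -0.225
f 2 1 5
f 2 5 3
f 3 5 6
f 3 6 4
f 5 1 7
f 5 7 6
f 6 7 8
f 6 8 4
f 7 1 9
f 7 9 8
f 8 9 10
f 8 10 4
f 9 1 11
f 9 11 10
f 10 11 12
f 10 12 4
f 11 1 13
f 11 13 12
f 12 13 14
f 12 14 4
f 13 1 15
f 13 15 14
f 14 15 16
f 14 16 4
f 15 1 17
f 15 17 16
f 16 17 18
f 16 18 4
f 17 1 19
f 17 19 18
f 18 19 20
f 18 20 4
f 19 1 21
f 19 21 20
f 20 21 22
f 20 22 4
f 21 1 23
f 21 23 22
f 22 23 24
f 22 24 4
f 23 1 25
f 23 25 24
f 24 25 26
f 24 26 4
f 25 1 2
f 25 2 26
f 26 2 3
f 26 3 4
f 27 64 43
f 64 38 67
f 43 67 32
f 64 67 43
f 27 43 39
f 43 32 44
f 39 44 28
f 43 44 39
f 27 39 48
f 39 28 49
f 48 49 34
f 39 49 48
f 27 48 60
f 48 34 63
f 60 63 37
f 48 63 60
f 27 60 64
f 60 37 68
f 64 68 38
f 60 68 64
f 28 44 55
f 44 32 58
f 55 58 36
f 44 58 55
f 32 67 45
f 67 38 66
f 45 66 31
f 67 66 45
f 38 68 65
f 68 37 61
f 65 61 29
f 68 61 65
f 37 63 62
f 63 34 50
f 62 50 33
f 63 50 62
f 34 49 54
f 49 28 51
f 54 51 35
f 49 51 54
f 30 56 42
f 56 36 57
f 42 57 31
f 56 57 42
f 30 42 40
f 42 31 41
f 40 41 29
f 42 41 40
f 30 40 47
f 40 29 46
f 47 46 33
f 40 46 47
f 30 47 52
f 47 33 53
f 52 53 35
f 47 53 52
f 30 52 56
f 52 35 59
f 56 59 36
f 52 59 56
f 31 57 45
f 57 36 58
f 45 58 32
f 57 58 45
f 29 41 65
f 41 31 66
f 65 66 38
f 41 66 65
f 33 46 62
f 46 29 61
f 62 61 37
f 46 61 62
f 35 53 54
f 53 33 50
f 54 50 34
f 53 50 54
f 36 59 55
f 59 35 51
f 55 51 28
f 59 51 55
f 70 72 69
f 73 70 69
f 69 72 71
f 71 73 69
f 70 76 72
f 74 70 73
f 74 76 70
f 72 76 71
f 75 73 71
f 71 76 75
f 75 74 73
f 76 74 75
f 78 77 81
f 78 81 79
f 79 81 82
f 79 82 80
f 81 77 83
f 81 83 82
f 82 83 84
f 82 84 80
f 83 77 85
f 83 85 84
f 84 85 86
f 84 86 80
f 85 77 87
f 85 87 86
f 86 87 88
f 86 88 80
f 87 77 89
f 87 89 88
f 88 89 90
f 88 90 80
f 89 77 91
f 89 91 90
f 90 91 92
f 90 92 80
f 91 77 93
f 91 93 92
f 92 93 94
f 92 94 80
f 93 77 95
f 93 95 94
f 94 95 96
f 94 96 80
f 95 77 97
f 95 97 96
f 96 97 98
f 96 98 80
f 97 77 78
f 97 78 98
f 98 78 79
f 98 79 80



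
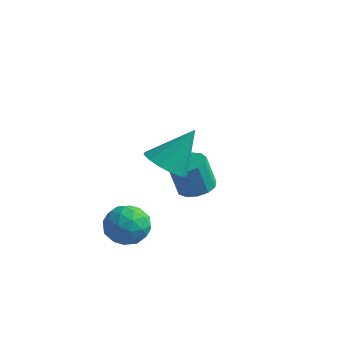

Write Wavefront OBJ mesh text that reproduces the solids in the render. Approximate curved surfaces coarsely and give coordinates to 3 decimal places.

v 0.34 -2.961 1.578
v 1.115 -3.679 1.751
v 1.06 -1.779 3.262
v 1.342 -3.272 1.368
v 1.251 -2.767 1.052
v 0.871 -2.323 0.903
v 0.322 -2.082 0.968
v -0.221 -2.12 1.227
v -0.586 -2.425 1.598
v -0.657 -2.901 1.962
v -0.412 -3.395 2.204
v 0.073 -3.752 2.248
v 0.641 -3.858 2.079
v -1.064 2.017 -3.264
v -0.403 2.596 -3.026
v -0.795 2.381 -1.417
v -1.456 1.803 -1.656
v -0.826 2.878 -3.092
v -1.218 2.664 -1.483
v -1.324 2.888 -3.212
v -1.716 2.673 -1.603
v -1.74 2.621 -3.349
v -2.132 2.406 -1.74
v -1.941 2.162 -3.459
v -2.333 1.947 -1.85
v -1.864 1.658 -3.508
v -2.256 1.443 -1.899
v -1.532 1.267 -3.479
v -1.925 1.052 -1.87
v -1.052 1.115 -3.382
v -1.445 0.9 -1.773
v -0.576 1.249 -3.248
v -0.968 1.035 -1.639
v -0.254 1.628 -3.119
v -0.647 1.413 -1.51
v -0.19 2.129 -3.036
v -0.582 1.915 -1.427
v -2.029 -2.437 -2.962
v -1.221 -2.261 -2.247
v -1.559 -4.139 -3.073
v -0.751 -3.963 -2.358
v -1.792 -3.921 -2.027
v -2.082 -2.869 -1.958
v -0.698 -3.531 -3.362
v -0.988 -2.479 -3.293
v -0.398 -2.937 -2.495
v -1.074 -3.177 -1.669
v -1.706 -3.223 -3.651
v -2.382 -3.463 -2.825
v -1.666 -2.199 -2.595
v -1.114 -4.201 -2.725
v -1.726 -4.176 -2.53
v -1.25 -4.072 -2.111
v -2.173 -2.557 -2.425
v -1.697 -2.453 -2.005
v -2.033 -3.429 -1.875
v -1.083 -3.947 -3.315
v -0.607 -3.843 -2.895
v -1.53 -2.328 -3.209
v -1.054 -2.224 -2.79
v -0.747 -2.971 -3.445
v -0.707 -2.493 -2.32
v -0.431 -3.494 -2.385
v -0.4 -3.24 -2.975
v -0.57 -2.622 -2.935
v -1.105 -2.635 -1.835
v -0.828 -3.635 -1.9
v -1.44 -3.61 -1.706
v -1.611 -2.992 -1.665
v -0.621 -3.032 -1.981
v -1.952 -2.765 -3.42
v -1.675 -3.765 -3.485
v -1.169 -3.408 -3.655
v -1.34 -2.79 -3.614
v -2.349 -2.906 -2.935
v -2.073 -3.907 -3
v -2.21 -3.778 -2.385
v -2.38 -3.16 -2.345
v -2.159 -3.368 -3.339
f 2 1 4
f 2 4 3
f 4 1 5
f 4 5 3
f 5 1 6
f 5 6 3
f 6 1 7
f 6 7 3
f 7 1 8
f 7 8 3
f 8 1 9
f 8 9 3
f 9 1 10
f 9 10 3
f 10 1 11
f 10 11 3
f 11 1 12
f 11 12 3
f 12 1 13
f 12 13 3
f 13 1 2
f 13 2 3
f 15 14 18
f 15 18 16
f 16 18 19
f 16 19 17
f 18 14 20
f 18 20 19
f 19 20 21
f 19 21 17
f 20 14 22
f 20 22 21
f 21 22 23
f 21 23 17
f 22 14 24
f 22 24 23
f 23 24 25
f 23 25 17
f 24 14 26
f 24 26 25
f 25 26 27
f 25 27 17
f 26 14 28
f 26 28 27
f 27 28 29
f 27 29 17
f 28 14 30
f 28 30 29
f 29 30 31
f 29 31 17
f 30 14 32
f 30 32 31
f 31 32 33
f 31 33 17
f 32 14 34
f 32 34 33
f 33 34 35
f 33 35 17
f 34 14 36
f 34 36 35
f 35 36 37
f 35 37 17
f 36 14 15
f 36 15 37
f 37 15 16
f 37 16 17
f 38 75 54
f 75 49 78
f 54 78 43
f 75 78 54
f 38 54 50
f 54 43 55
f 50 55 39
f 54 55 50
f 38 50 59
f 50 39 60
f 59 60 45
f 50 60 59
f 38 59 71
f 59 45 74
f 71 74 48
f 59 74 71
f 38 71 75
f 71 48 79
f 75 79 49
f 71 79 75
f 39 55 66
f 55 43 69
f 66 69 47
f 55 69 66
f 43 78 56
f 78 49 77
f 56 77 42
f 78 77 56
f 49 79 76
f 79 48 72
f 76 72 40
f 79 72 76
f 48 74 73
f 74 45 61
f 73 61 44
f 74 61 73
f 45 60 65
f 60 39 62
f 65 62 46
f 60 62 65
f 41 67 53
f 67 47 68
f 53 68 42
f 67 68 53
f 41 53 51
f 53 42 52
f 51 52 40
f 53 52 51
f 41 51 58
f 51 40 57
f 58 57 44
f 51 57 58
f 41 58 63
f 58 44 64
f 63 64 46
f 58 64 63
f 41 63 67
f 63 46 70
f 67 70 47
f 63 70 67
f 42 68 56
f 68 47 69
f 56 69 43
f 68 69 56
f 40 52 76
f 52 42 77
f 76 77 49
f 52 77 76
f 44 57 73
f 57 40 72
f 73 72 48
f 57 72 73
f 46 64 65
f 64 44 61
f 65 61 45
f 64 61 65
f 47 70 66
f 70 46 62
f 66 62 39
f 70 62 66



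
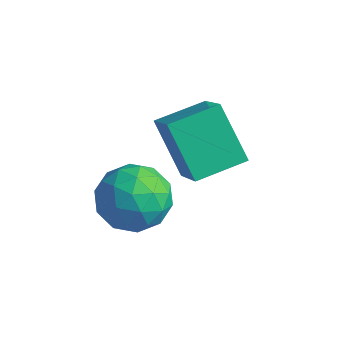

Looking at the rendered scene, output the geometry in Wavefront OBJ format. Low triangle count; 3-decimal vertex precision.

v -2.245 -0.161 1.192
v -1.437 -0.2 2.034
v -1.123 -1.18 0.066
v -0.315 -1.219 0.908
v -1.319 -1.799 1.036
v -2.013 -1.17 1.732
v -0.547 -0.21 0.368
v -1.241 0.419 1.064
v -0.388 -0.231 1.524
v -0.865 -1.213 1.937
v -1.695 -0.167 0.163
v -2.172 -1.149 0.576
v -1.94 -0.091 1.712
v -0.62 -1.289 0.388
v -1.211 -1.63 0.463
v -0.736 -1.653 0.958
v -2.278 -0.661 1.534
v -1.803 -0.684 2.029
v -1.734 -1.624 1.442
v -0.757 -0.696 0.071
v -0.282 -0.719 0.566
v -1.824 0.273 1.142
v -1.349 0.25 1.637
v -0.826 0.244 0.658
v -0.848 -0.133 1.907
v -0.188 -0.731 1.245
v -0.325 -0.138 0.928
v -0.732 0.232 1.337
v -1.129 -0.71 2.149
v -0.469 -1.308 1.488
v -1.059 -1.649 1.563
v -1.467 -1.279 1.972
v -0.512 -0.728 1.85
v -2.091 -0.072 0.612
v -1.431 -0.67 -0.049
v -1.093 -0.101 0.128
v -1.501 0.269 0.537
v -2.372 -0.649 0.855
v -1.712 -1.247 0.193
v -1.828 -1.612 0.763
v -2.235 -1.242 1.172
v -2.048 -0.652 0.25
v -1.882 0.89 2.998
v -0.68 0.044 4.279
v -1.187 2.304 3.278
v 0.016 1.457 4.559
v -0.596 0.543 1.561
v 0.607 -0.304 2.842
v 0.1 1.956 1.841
v 1.302 1.11 3.122
f 1 38 17
f 38 12 41
f 17 41 6
f 38 41 17
f 1 17 13
f 17 6 18
f 13 18 2
f 17 18 13
f 1 13 22
f 13 2 23
f 22 23 8
f 13 23 22
f 1 22 34
f 22 8 37
f 34 37 11
f 22 37 34
f 1 34 38
f 34 11 42
f 38 42 12
f 34 42 38
f 2 18 29
f 18 6 32
f 29 32 10
f 18 32 29
f 6 41 19
f 41 12 40
f 19 40 5
f 41 40 19
f 12 42 39
f 42 11 35
f 39 35 3
f 42 35 39
f 11 37 36
f 37 8 24
f 36 24 7
f 37 24 36
f 8 23 28
f 23 2 25
f 28 25 9
f 23 25 28
f 4 30 16
f 30 10 31
f 16 31 5
f 30 31 16
f 4 16 14
f 16 5 15
f 14 15 3
f 16 15 14
f 4 14 21
f 14 3 20
f 21 20 7
f 14 20 21
f 4 21 26
f 21 7 27
f 26 27 9
f 21 27 26
f 4 26 30
f 26 9 33
f 30 33 10
f 26 33 30
f 5 31 19
f 31 10 32
f 19 32 6
f 31 32 19
f 3 15 39
f 15 5 40
f 39 40 12
f 15 40 39
f 7 20 36
f 20 3 35
f 36 35 11
f 20 35 36
f 9 27 28
f 27 7 24
f 28 24 8
f 27 24 28
f 10 33 29
f 33 9 25
f 29 25 2
f 33 25 29
f 44 46 43
f 47 44 43
f 43 46 45
f 45 47 43
f 44 50 46
f 48 44 47
f 48 50 44
f 46 50 45
f 49 47 45
f 45 50 49
f 49 48 47
f 50 48 49



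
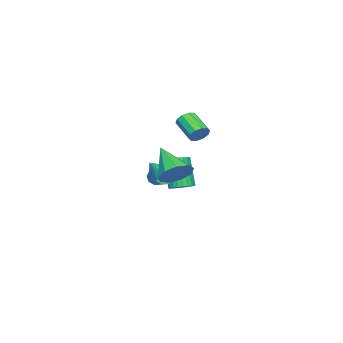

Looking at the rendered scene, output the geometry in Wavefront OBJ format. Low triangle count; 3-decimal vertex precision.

v -1.942 -0.733 -3.485
v -1.63 -0.738 -3.986
v -0.926 0.048 -3.556
v -1.238 0.053 -3.055
v -1.924 -0.463 -4.009
v -1.22 0.324 -3.579
v -2.226 -0.314 -3.787
v -1.522 0.473 -3.357
v -2.396 -0.361 -3.424
v -1.691 0.426 -2.993
v -2.353 -0.583 -3.089
v -1.648 0.204 -2.659
v -2.117 -0.875 -2.94
v -1.413 -0.088 -2.51
v -1.8 -1.101 -3.046
v -1.096 -0.314 -2.615
v -1.549 -1.155 -3.357
v -0.845 -0.368 -2.927
v -1.482 -1.012 -3.729
v -0.778 -0.225 -3.298
v -2.597 1.452 -0.246
v -2.122 1.431 0.182
v -2.847 0.327 0.934
v -3.323 0.348 0.506
v -2.389 1.693 0.309
v -3.114 0.589 1.061
v -2.736 1.863 0.224
v -3.461 0.759 0.976
v -3.03 1.876 -0.04
v -3.755 0.772 0.712
v -3.159 1.727 -0.383
v -3.884 0.623 0.369
v -3.073 1.473 -0.674
v -3.798 0.369 0.078
v -2.806 1.211 -0.801
v -3.531 0.107 -0.049
v -2.459 1.041 -0.716
v -3.184 -0.063 0.036
v -2.165 1.028 -0.452
v -2.89 -0.076 0.3
v -2.036 1.177 -0.109
v -2.761 0.073 0.643
v 2.938 2.67 -1.013
v 3.783 2.445 -0.571
v 1.902 1.31 0.273
v 3.492 2.962 -0.259
v 2.942 3.342 -0.3
v 2.39 3.408 -0.674
v 2.094 3.129 -1.207
v 2.194 2.636 -1.65
v 2.642 2.158 -1.794
v 3.228 1.92 -1.573
v 3.679 2.033 -1.09
v -0.308 0.213 -2.439
v 0.129 0.016 -2.832
v 0.408 -0.033 -1.521
v 0.188 0.306 -2.8
v 0.133 0.574 -2.685
v -0.023 0.759 -2.514
v -0.245 0.819 -2.326
v -0.48 0.741 -2.163
v -0.676 0.542 -2.064
v -0.788 0.267 -2.051
v -0.79 -0.02 -2.126
v -0.681 -0.254 -2.274
v -0.487 -0.38 -2.459
v -0.251 -0.371 -2.64
v -0.029 -0.228 -2.775
v -3.68 -0.061 -4.762
v -3.103 0.278 -4.445
v -3.744 -0.341 -2.621
v -4.32 -0.679 -2.938
v -3.3 0.489 -4.443
v -3.941 -0.13 -2.618
v -3.555 0.616 -4.489
v -4.196 -0.003 -2.665
v -3.829 0.64 -4.577
v -4.47 0.022 -2.753
v -4.081 0.557 -4.693
v -4.721 -0.061 -2.869
v -4.271 0.381 -4.82
v -4.911 -0.238 -2.996
v -4.371 0.137 -4.938
v -5.011 -0.481 -3.114
v -4.366 -0.137 -5.029
v -5.006 -0.755 -3.205
v -4.256 -0.399 -5.079
v -4.897 -1.018 -3.255
v -4.059 -0.61 -5.082
v -4.7 -1.229 -3.257
v -3.804 -0.737 -5.035
v -4.445 -1.356 -3.211
v -3.53 -0.762 -4.947
v -4.171 -1.38 -3.123
v -3.279 -0.679 -4.831
v -3.919 -1.297 -3.007
v -3.089 -0.502 -4.704
v -3.729 -1.121 -2.88
v -2.989 -0.259 -4.586
v -3.629 -0.877 -2.762
v -2.994 0.015 -4.495
v -3.634 -0.603 -2.671
f 2 1 5
f 2 5 3
f 3 5 6
f 3 6 4
f 5 1 7
f 5 7 6
f 6 7 8
f 6 8 4
f 7 1 9
f 7 9 8
f 8 9 10
f 8 10 4
f 9 1 11
f 9 11 10
f 10 11 12
f 10 12 4
f 11 1 13
f 11 13 12
f 12 13 14
f 12 14 4
f 13 1 15
f 13 15 14
f 14 15 16
f 14 16 4
f 15 1 17
f 15 17 16
f 16 17 18
f 16 18 4
f 17 1 19
f 17 19 18
f 18 19 20
f 18 20 4
f 19 1 2
f 19 2 20
f 20 2 3
f 20 3 4
f 22 21 25
f 22 25 23
f 23 25 26
f 23 26 24
f 25 21 27
f 25 27 26
f 26 27 28
f 26 28 24
f 27 21 29
f 27 29 28
f 28 29 30
f 28 30 24
f 29 21 31
f 29 31 30
f 30 31 32
f 30 32 24
f 31 21 33
f 31 33 32
f 32 33 34
f 32 34 24
f 33 21 35
f 33 35 34
f 34 35 36
f 34 36 24
f 35 21 37
f 35 37 36
f 36 37 38
f 36 38 24
f 37 21 39
f 37 39 38
f 38 39 40
f 38 40 24
f 39 21 41
f 39 41 40
f 40 41 42
f 40 42 24
f 41 21 22
f 41 22 42
f 42 22 23
f 42 23 24
f 44 43 46
f 44 46 45
f 46 43 47
f 46 47 45
f 47 43 48
f 47 48 45
f 48 43 49
f 48 49 45
f 49 43 50
f 49 50 45
f 50 43 51
f 50 51 45
f 51 43 52
f 51 52 45
f 52 43 53
f 52 53 45
f 53 43 44
f 53 44 45
f 55 54 57
f 55 57 56
f 57 54 58
f 57 58 56
f 58 54 59
f 58 59 56
f 59 54 60
f 59 60 56
f 60 54 61
f 60 61 56
f 61 54 62
f 61 62 56
f 62 54 63
f 62 63 56
f 63 54 64
f 63 64 56
f 64 54 65
f 64 65 56
f 65 54 66
f 65 66 56
f 66 54 67
f 66 67 56
f 67 54 68
f 67 68 56
f 68 54 55
f 68 55 56
f 70 69 73
f 70 73 71
f 71 73 74
f 71 74 72
f 73 69 75
f 73 75 74
f 74 75 76
f 74 76 72
f 75 69 77
f 75 77 76
f 76 77 78
f 76 78 72
f 77 69 79
f 77 79 78
f 78 79 80
f 78 80 72
f 79 69 81
f 79 81 80
f 80 81 82
f 80 82 72
f 81 69 83
f 81 83 82
f 82 83 84
f 82 84 72
f 83 69 85
f 83 85 84
f 84 85 86
f 84 86 72
f 85 69 87
f 85 87 86
f 86 87 88
f 86 88 72
f 87 69 89
f 87 89 88
f 88 89 90
f 88 90 72
f 89 69 91
f 89 91 90
f 90 91 92
f 90 92 72
f 91 69 93
f 91 93 92
f 92 93 94
f 92 94 72
f 93 69 95
f 93 95 94
f 94 95 96
f 94 96 72
f 95 69 97
f 95 97 96
f 96 97 98
f 96 98 72
f 97 69 99
f 97 99 98
f 98 99 100
f 98 100 72
f 99 69 101
f 99 101 100
f 100 101 102
f 100 102 72
f 101 69 70
f 101 70 102
f 102 70 71
f 102 71 72

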